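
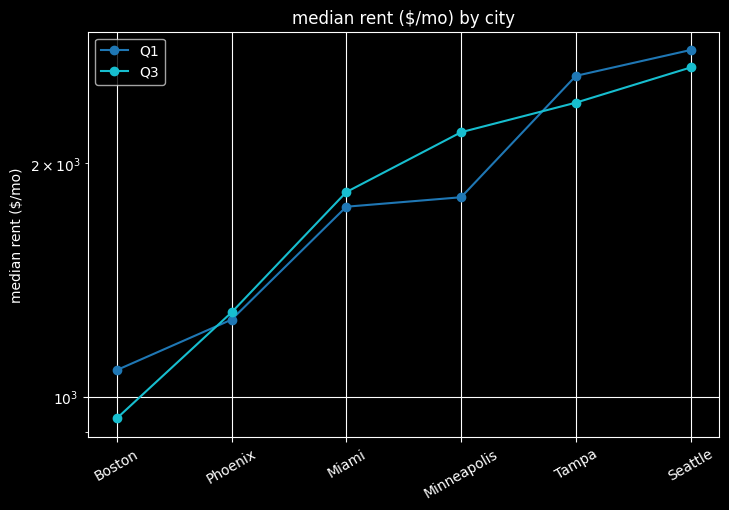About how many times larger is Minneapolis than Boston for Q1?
Minneapolis ≈ 1800, Boston ≈ 1000; 1800/1000 ≈ 1.8.

≈ 1.8×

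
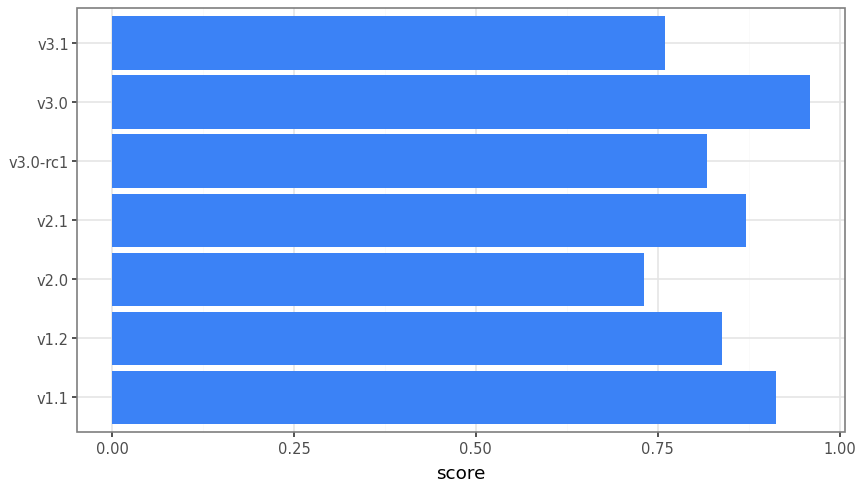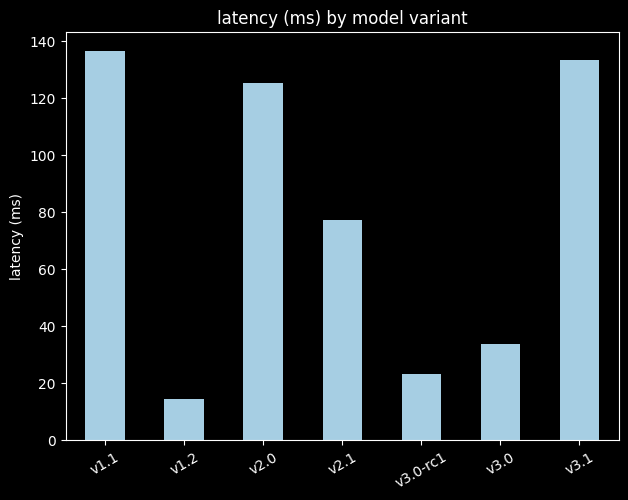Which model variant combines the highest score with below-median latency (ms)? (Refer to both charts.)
v3.0

Chart 2 median latency (ms) ≈ 80; below-median model variants: v1.2, v3.0-rc1, v3.0. Among those, v3.0 has the highest score (≈ 1).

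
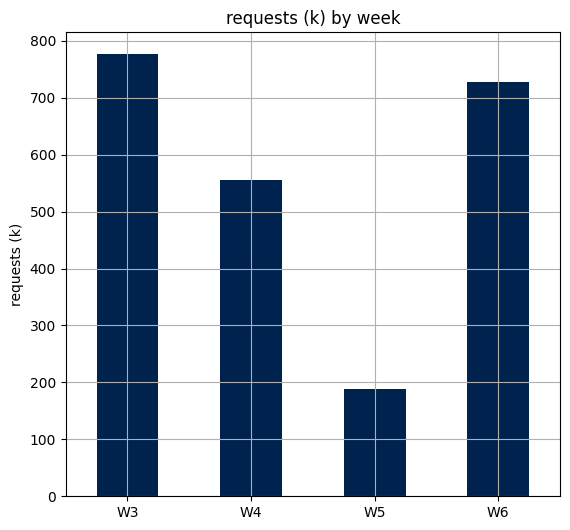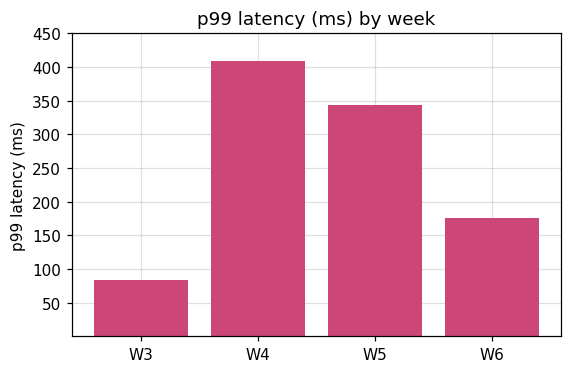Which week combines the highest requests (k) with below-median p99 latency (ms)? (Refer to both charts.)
W3

Chart 2 median p99 latency (ms) ≈ 250; below-median weeks: W3, W6. Among those, W3 has the highest requests (k) (≈ 800).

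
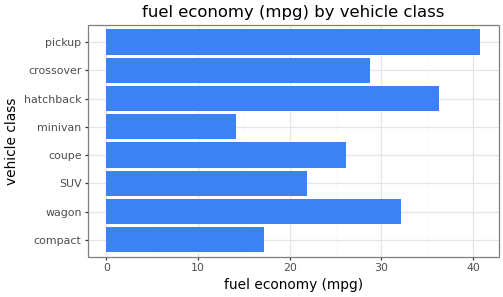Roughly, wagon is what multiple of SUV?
≈ 1.5×

wagon ≈ 30, SUV ≈ 20; 30/20 ≈ 1.5.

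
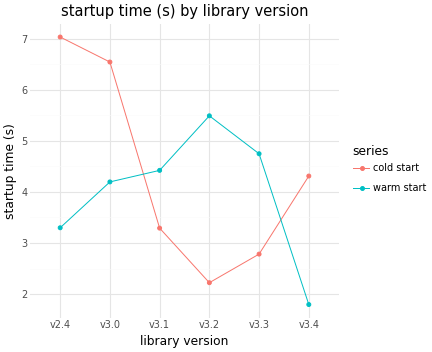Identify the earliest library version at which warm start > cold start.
v3.0: warm start ≈ 4.0 vs cold start ≈ 6.5 (not yet); v3.1: warm start ≈ 4.5 vs cold start ≈ 3.5 (first crossover).

v3.1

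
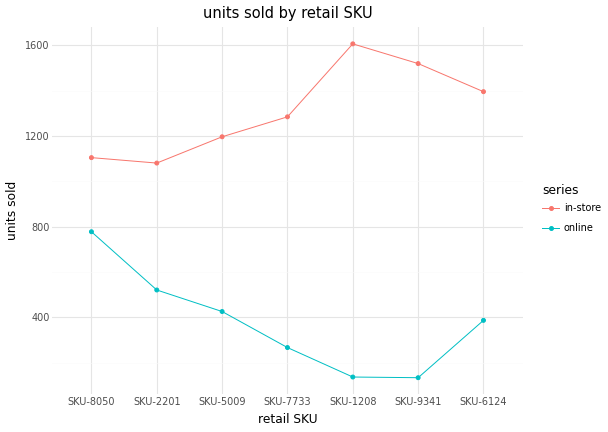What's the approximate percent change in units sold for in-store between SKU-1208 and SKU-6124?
≈ -12.5%

SKU-1208 ≈ 1600, SKU-6124 ≈ 1400; (1400 − 1600) / 1600 ≈ -12.5%.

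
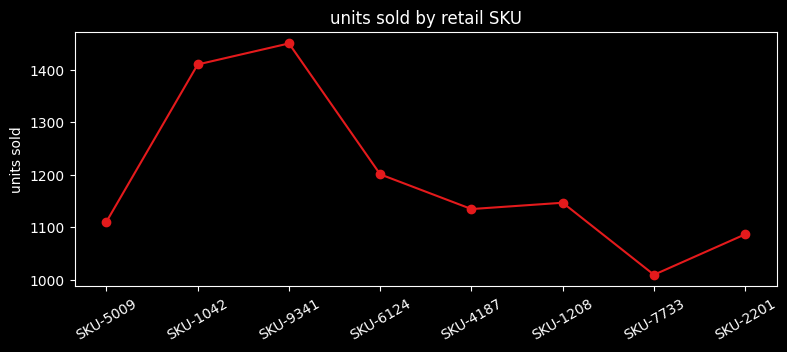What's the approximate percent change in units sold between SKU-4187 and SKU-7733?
≈ -13%

SKU-4187 ≈ 1150, SKU-7733 ≈ 1000; (1000 − 1150) / 1150 ≈ -13%.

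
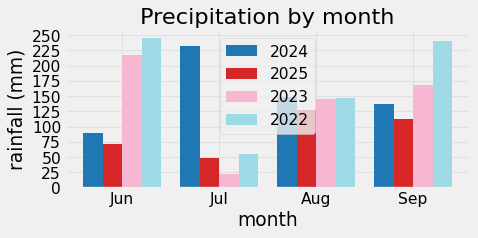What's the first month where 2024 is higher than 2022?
Jul

Jun: 2024 ≈ 100 vs 2022 ≈ 250 (not yet); Jul: 2024 ≈ 225 vs 2022 ≈ 50 (first crossover).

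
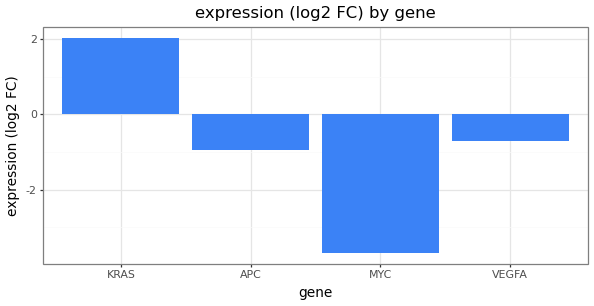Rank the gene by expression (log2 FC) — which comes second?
Top 3: KRAS ≈ 2.0, VEGFA ≈ -0.5, APC ≈ -1.0.

VEGFA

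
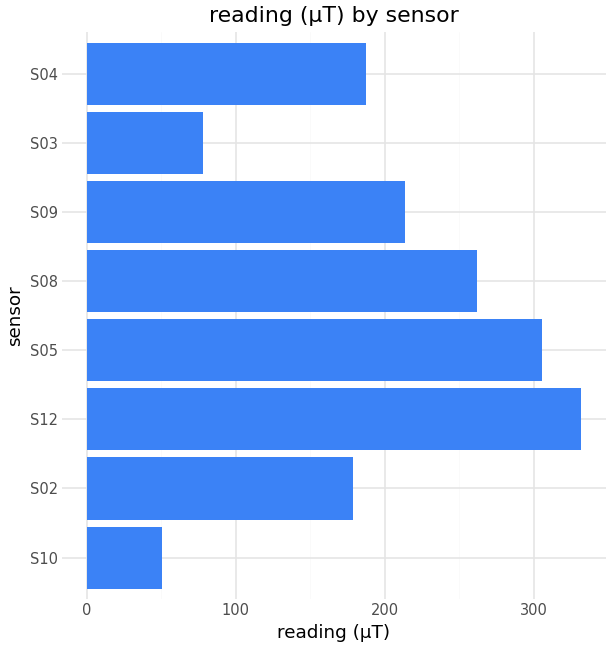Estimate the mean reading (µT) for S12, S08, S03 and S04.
(350 + 250 + 100 + 200) / 4 ≈ 225.

≈ 225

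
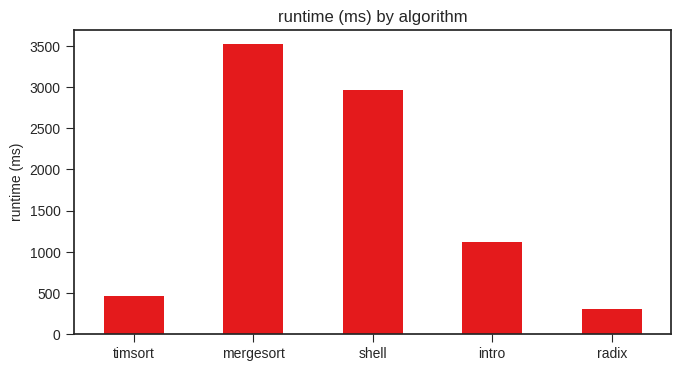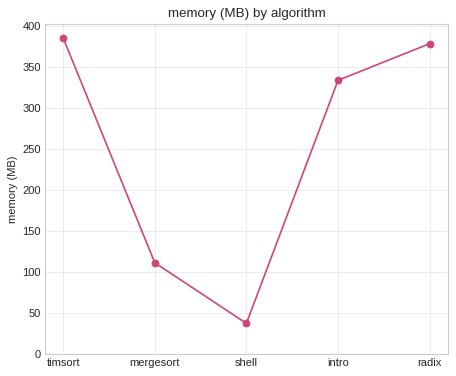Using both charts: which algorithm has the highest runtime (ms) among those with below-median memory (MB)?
mergesort

Chart 2 median memory (MB) ≈ 350; below-median algorithms: mergesort, shell. Among those, mergesort has the highest runtime (ms) (≈ 3500).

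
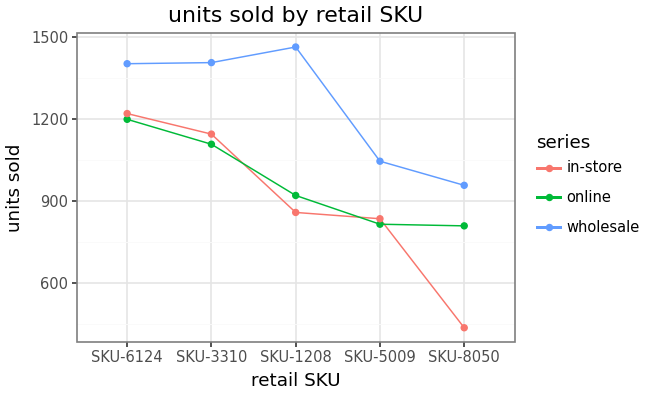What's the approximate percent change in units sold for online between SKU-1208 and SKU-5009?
≈ -11.1%

SKU-1208 ≈ 900, SKU-5009 ≈ 800; (800 − 900) / 900 ≈ -11.1%.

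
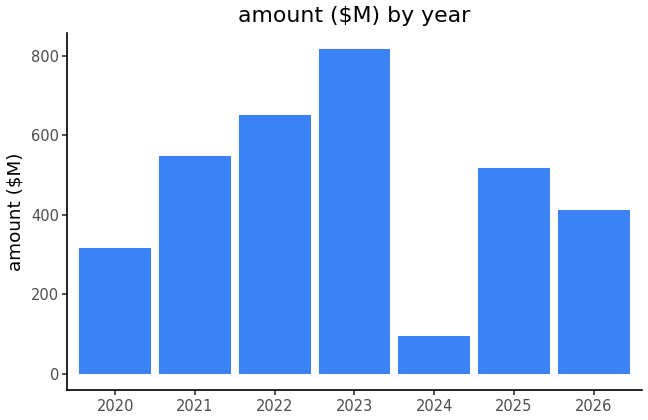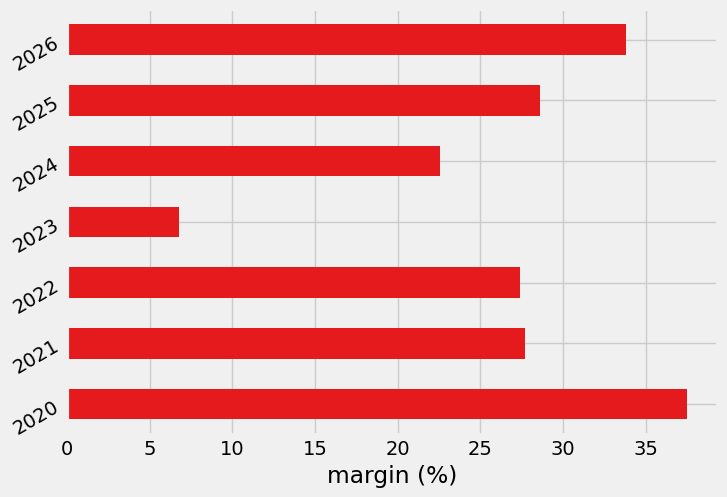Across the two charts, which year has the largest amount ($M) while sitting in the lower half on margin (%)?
2023

Chart 2 median margin (%) ≈ 30; below-median years: 2022, 2023, 2024. Among those, 2023 has the highest amount ($M) (≈ 800).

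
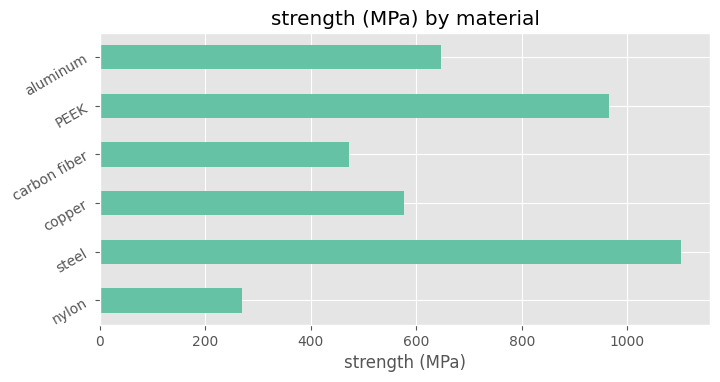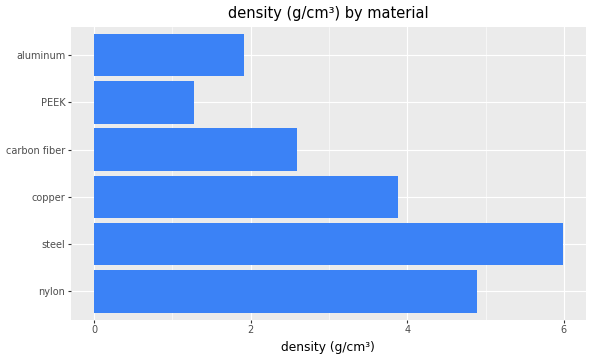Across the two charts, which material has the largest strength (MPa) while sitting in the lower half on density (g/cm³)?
PEEK

Chart 2 median density (g/cm³) ≈ 3; below-median materials: carbon fiber, PEEK, aluminum. Among those, PEEK has the highest strength (MPa) (≈ 1000).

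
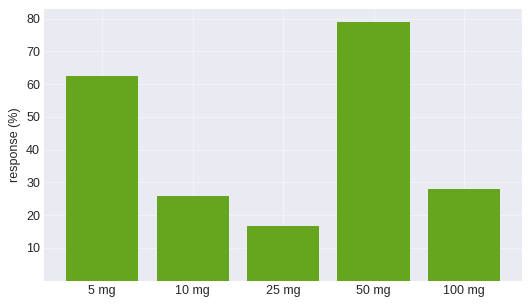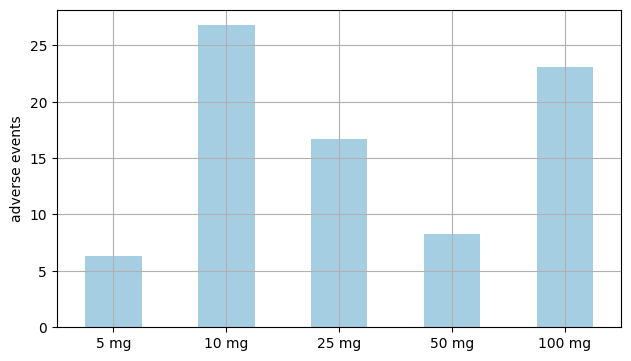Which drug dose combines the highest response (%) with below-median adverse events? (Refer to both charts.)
50 mg

Chart 2 median adverse events ≈ 15; below-median drug doses: 5 mg, 50 mg. Among those, 50 mg has the highest response (%) (≈ 80).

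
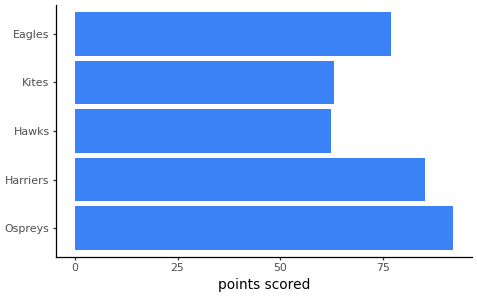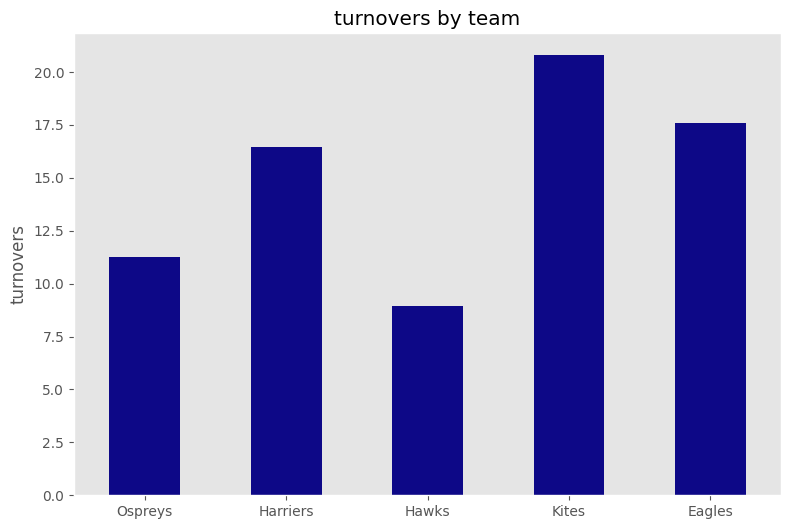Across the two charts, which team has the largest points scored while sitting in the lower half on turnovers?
Chart 2 median turnovers ≈ 16; below-median teams: Ospreys, Hawks. Among those, Ospreys has the highest points scored (≈ 90).

Ospreys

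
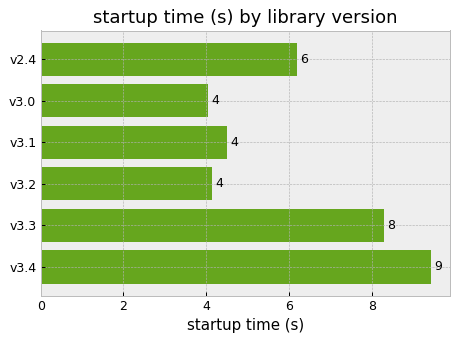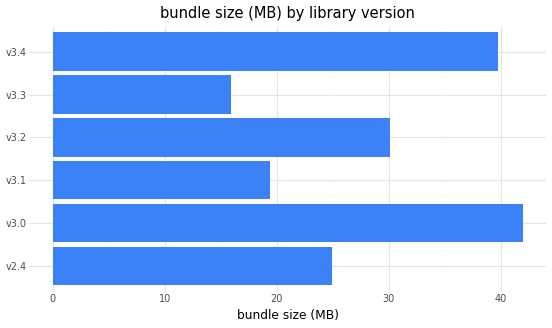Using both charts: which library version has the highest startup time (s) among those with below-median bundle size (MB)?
Chart 2 median bundle size (MB) ≈ 30; below-median library versions: v2.4, v3.1, v3.3. Among those, v3.3 has the highest startup time (s) (≈ 8).

v3.3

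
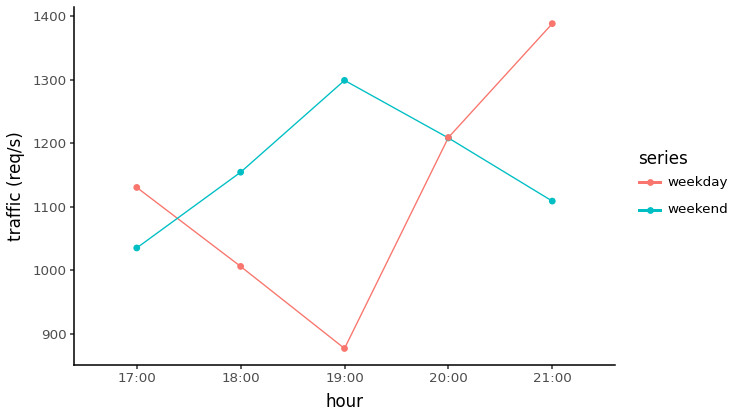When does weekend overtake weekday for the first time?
18:00

17:00: weekend ≈ 1050 vs weekday ≈ 1150 (not yet); 18:00: weekend ≈ 1150 vs weekday ≈ 1000 (first crossover).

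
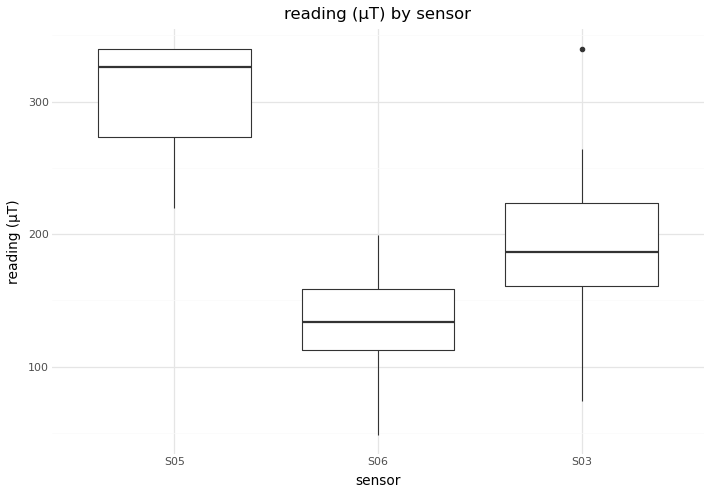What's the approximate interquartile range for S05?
Q3 ≈ 340, Q1 ≈ 280; IQR ≈ 60.

≈ 60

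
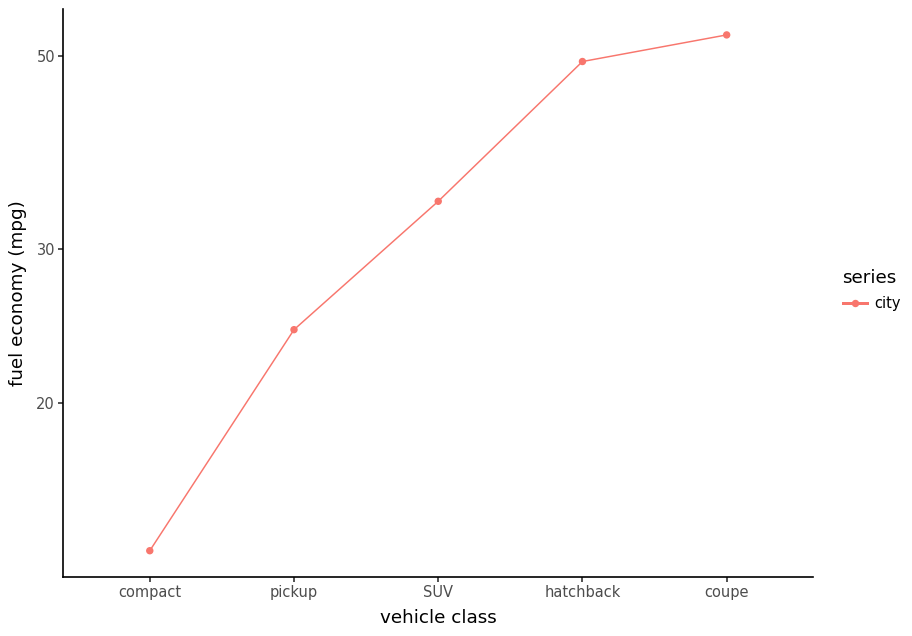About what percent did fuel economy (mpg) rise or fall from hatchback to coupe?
hatchback ≈ 50, coupe ≈ 55; (55 − 50) / 50 ≈ +10%.

≈ +10%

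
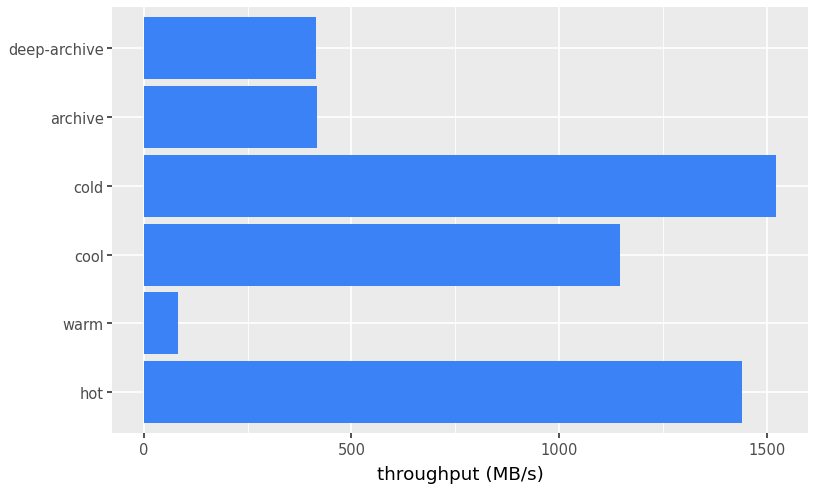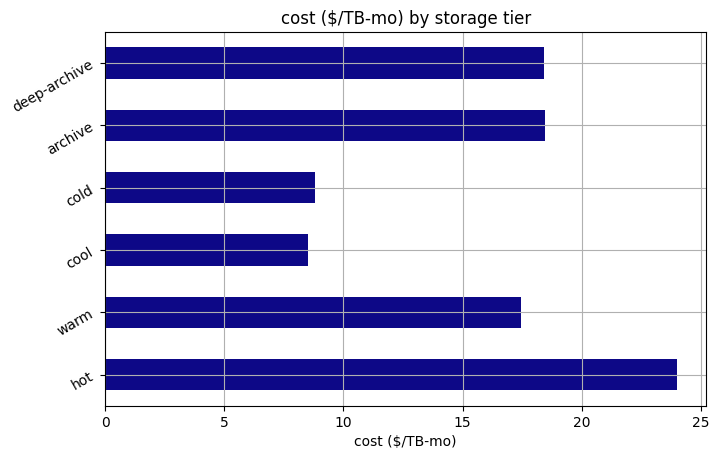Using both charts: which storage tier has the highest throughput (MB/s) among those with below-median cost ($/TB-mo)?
cold

Chart 2 median cost ($/TB-mo) ≈ 20; below-median storage tiers: warm, cool, cold. Among those, cold has the highest throughput (MB/s) (≈ 1600).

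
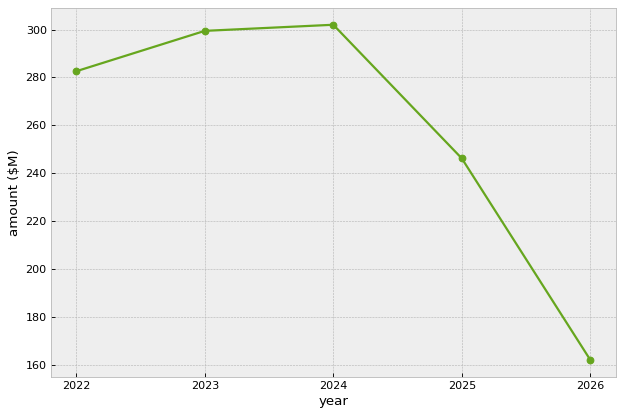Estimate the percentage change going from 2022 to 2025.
≈ -14.3%

2022 ≈ 280, 2025 ≈ 240; (240 − 280) / 280 ≈ -14.3%.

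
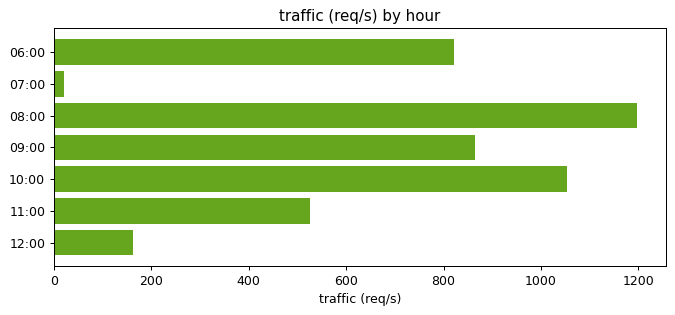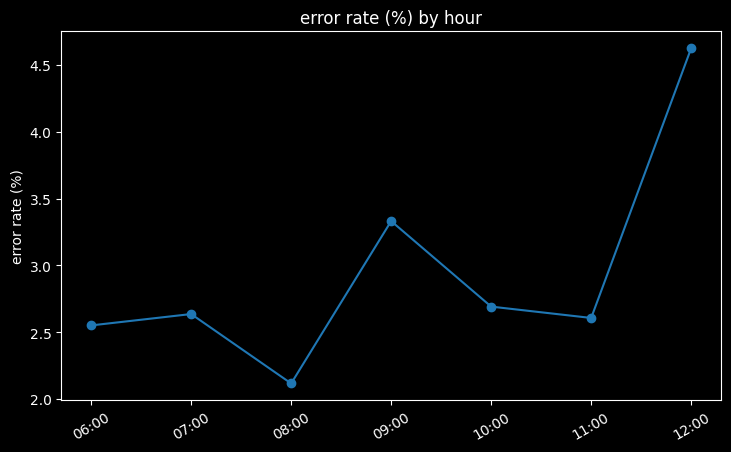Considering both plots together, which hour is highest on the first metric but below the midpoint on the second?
08:00

Chart 2 median error rate (%) ≈ 2.5; below-median hours: 06:00, 08:00, 11:00. Among those, 08:00 has the highest traffic (req/s) (≈ 1200).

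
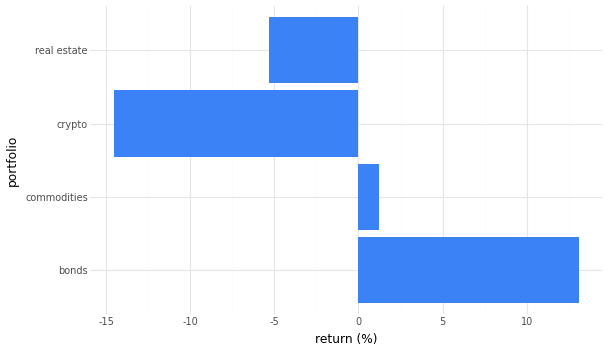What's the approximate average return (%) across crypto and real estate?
≈ -10

(-15 + -5) / 2 ≈ -10.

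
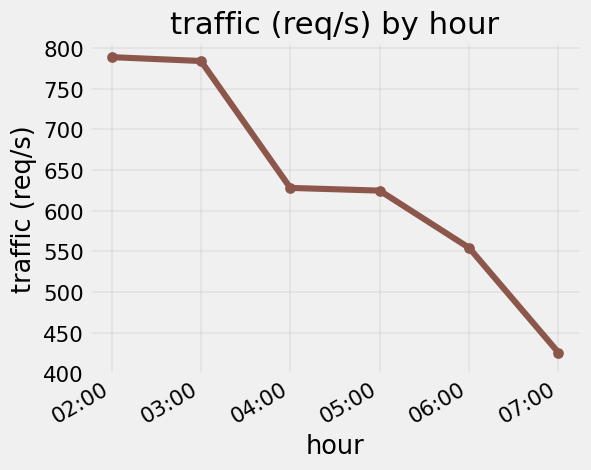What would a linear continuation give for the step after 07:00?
≈ 375

Last three: 600, 550, 450 → slope ≈ -75/step → next ≈ 375.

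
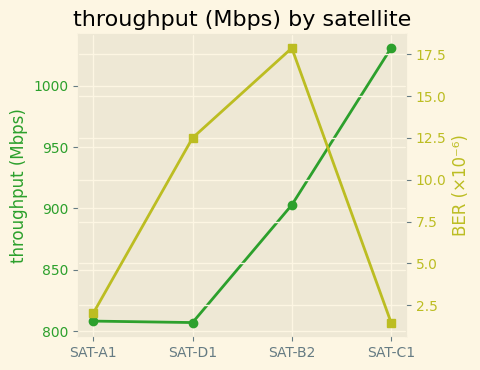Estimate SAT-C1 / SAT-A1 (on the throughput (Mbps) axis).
SAT-C1 ≈ 1040, SAT-A1 ≈ 800; 1040/800 ≈ 1.3.

≈ 1.3×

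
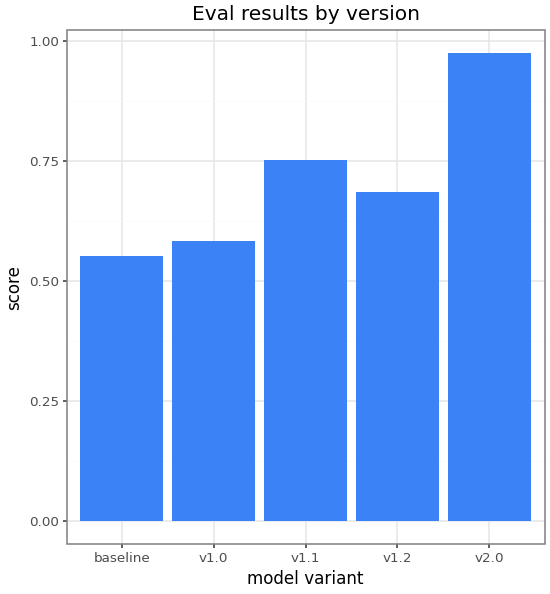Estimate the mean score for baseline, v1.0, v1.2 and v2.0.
≈ 0.73

(0.6 + 0.6 + 0.7 + 1.0) / 4 ≈ 0.73.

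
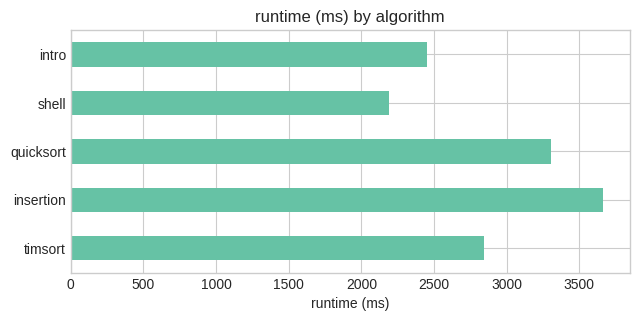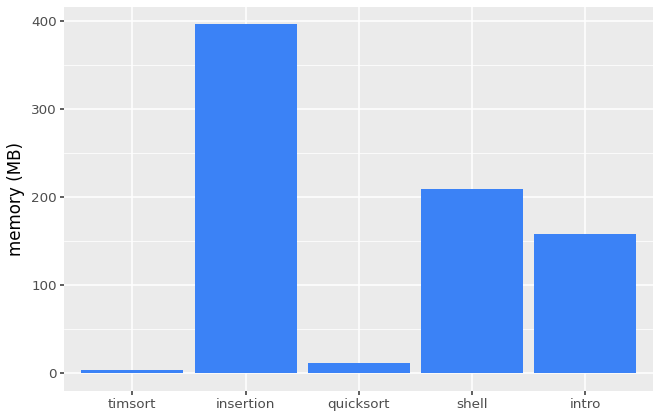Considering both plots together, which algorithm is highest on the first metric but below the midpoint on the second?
quicksort

Chart 2 median memory (MB) ≈ 150; below-median algorithms: timsort, quicksort. Among those, quicksort has the highest runtime (ms) (≈ 3500).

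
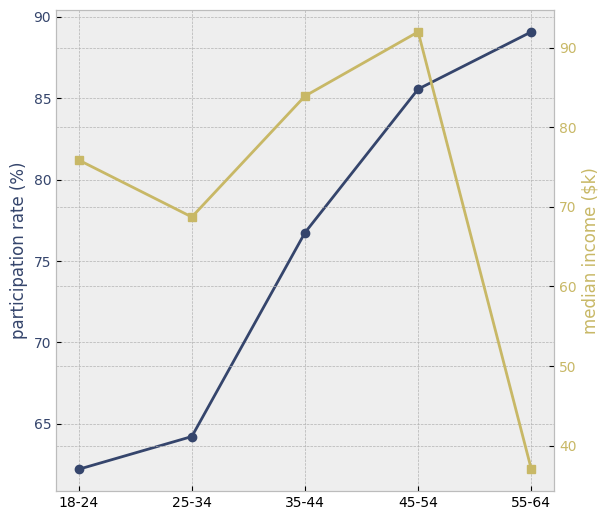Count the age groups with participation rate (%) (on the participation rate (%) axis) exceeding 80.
2

Above 80: 45-54, 55-64.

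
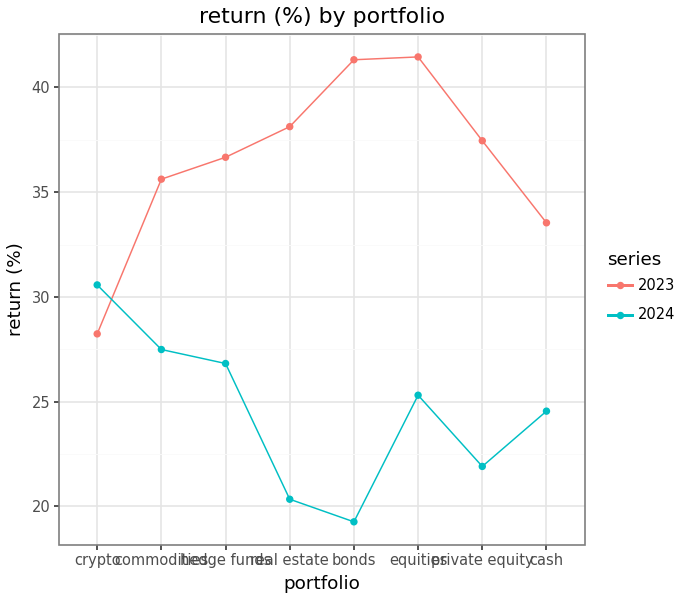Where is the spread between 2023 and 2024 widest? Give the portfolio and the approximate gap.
bonds: 2023 ≈ 42, 2024 ≈ 20 → gap ≈ 22. Next-largest (real estate) is only ≈ 18.

bonds, ≈ 22 %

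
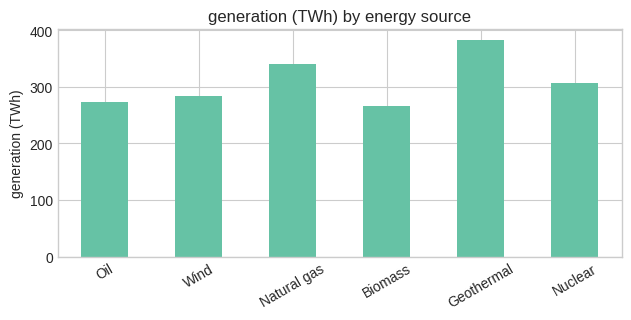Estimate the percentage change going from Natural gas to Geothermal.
Natural gas ≈ 350, Geothermal ≈ 400; (400 − 350) / 350 ≈ +14.3%.

≈ +14.3%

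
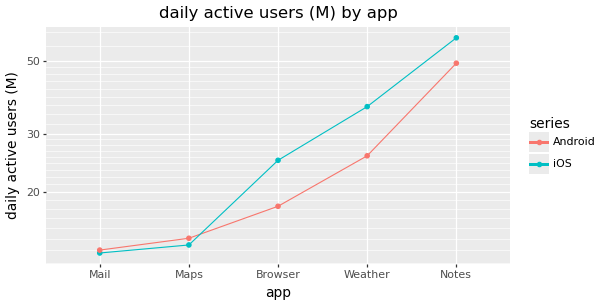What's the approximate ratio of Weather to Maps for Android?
Weather ≈ 25, Maps ≈ 15; 25/15 ≈ 1.67.

≈ 1.67×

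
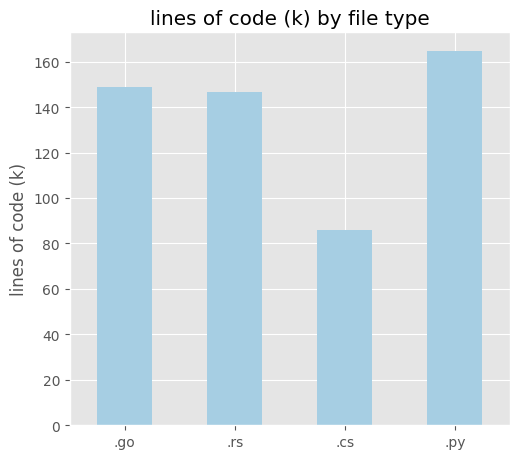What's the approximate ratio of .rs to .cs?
.rs ≈ 140, .cs ≈ 80; 140/80 ≈ 1.75.

≈ 1.75×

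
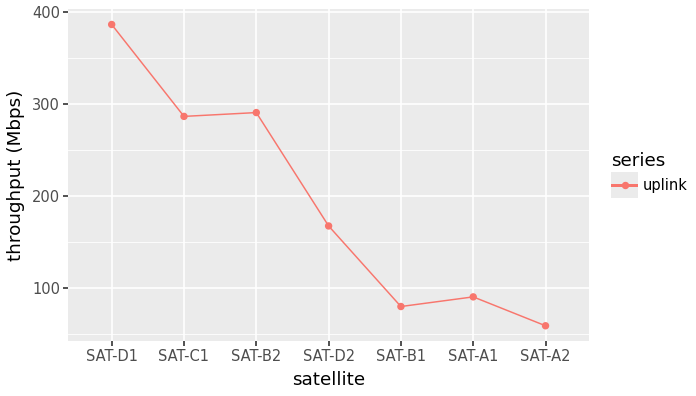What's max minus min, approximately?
≈ 350

Max SAT-D1 ≈ 400, min SAT-A2 ≈ 50; range ≈ 350.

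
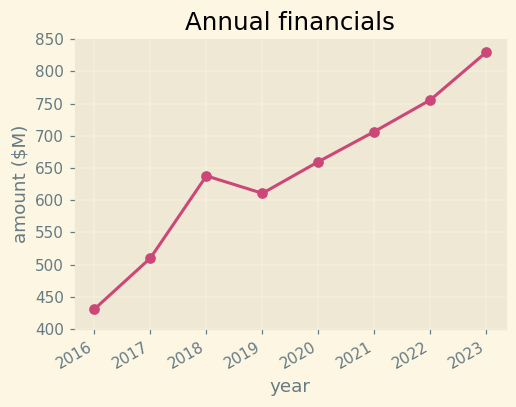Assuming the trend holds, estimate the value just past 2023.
Last three: 700, 750, 850 → slope ≈ 75/step → next ≈ 925.

≈ 925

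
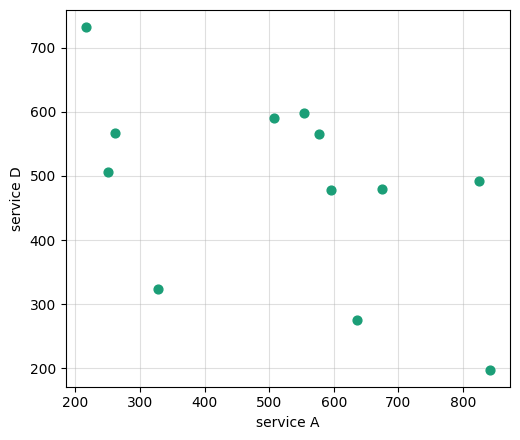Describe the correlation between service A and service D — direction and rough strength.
Points are negatively correlated; moderate (|r| ≈ 0.5).

negative, moderate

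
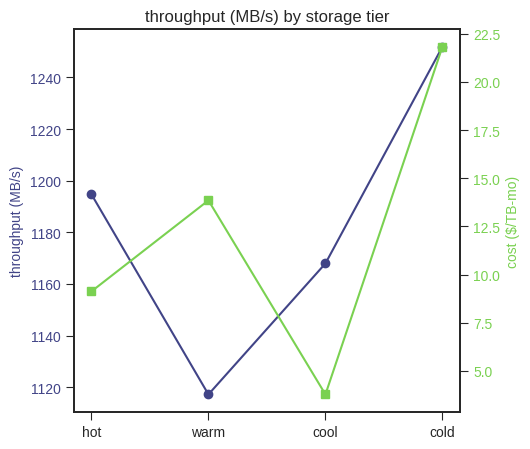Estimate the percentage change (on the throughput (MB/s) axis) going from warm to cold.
warm ≈ 1120, cold ≈ 1260; (1260 − 1120) / 1120 ≈ +12.5%.

≈ +12.5%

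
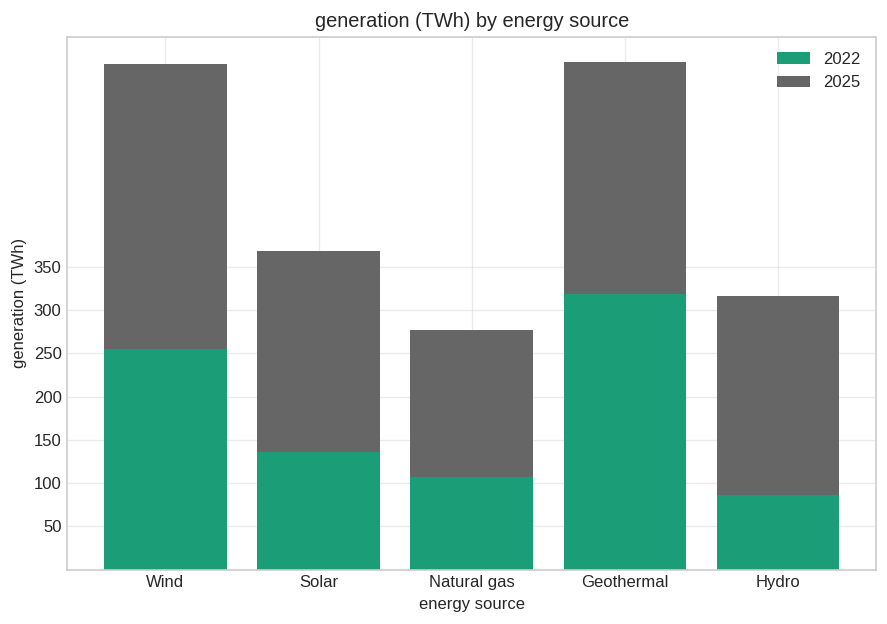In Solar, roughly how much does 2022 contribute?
2022 top ≈ 150, bottom ≈ 0; segment ≈ 150.

≈ 150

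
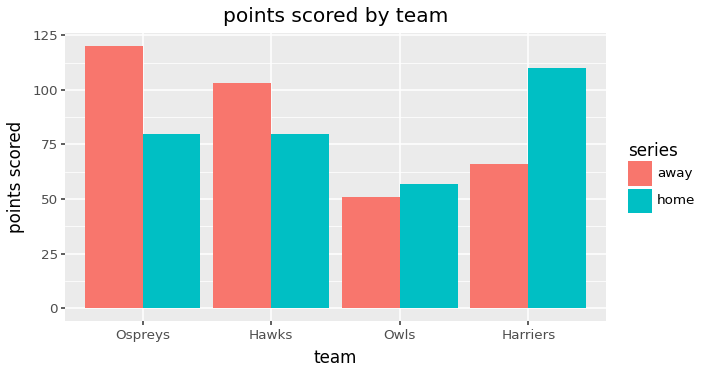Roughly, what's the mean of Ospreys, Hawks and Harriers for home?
≈ 90

(80 + 80 + 110) / 3 ≈ 90.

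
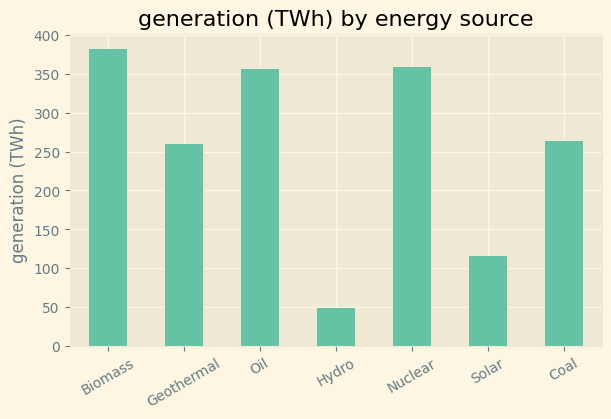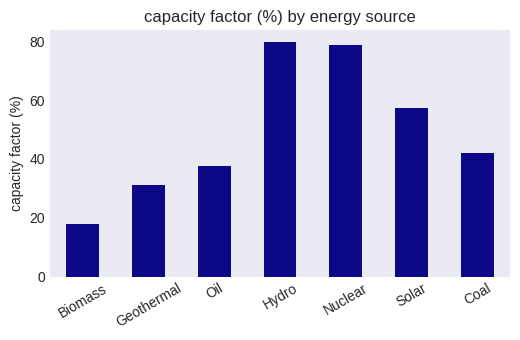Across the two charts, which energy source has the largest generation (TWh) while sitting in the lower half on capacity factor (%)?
Biomass

Chart 2 median capacity factor (%) ≈ 40; below-median energy sources: Biomass, Geothermal, Oil. Among those, Biomass has the highest generation (TWh) (≈ 400).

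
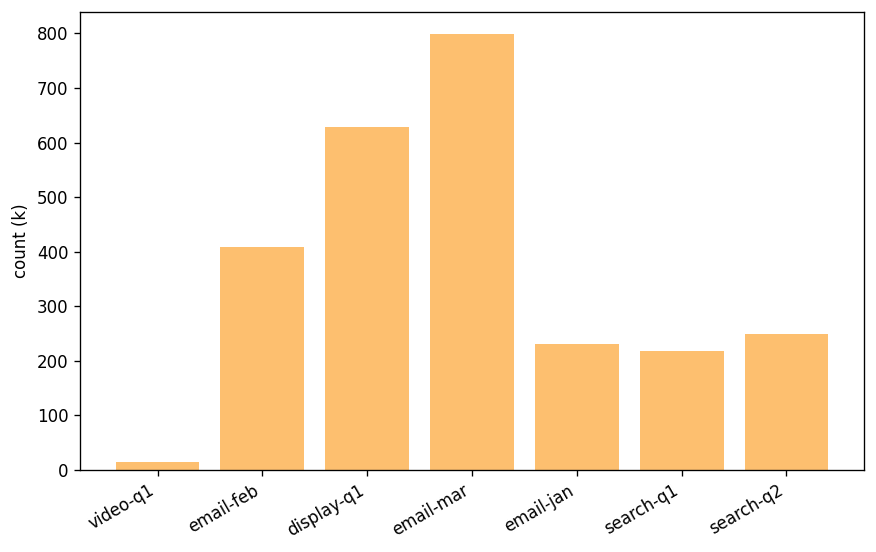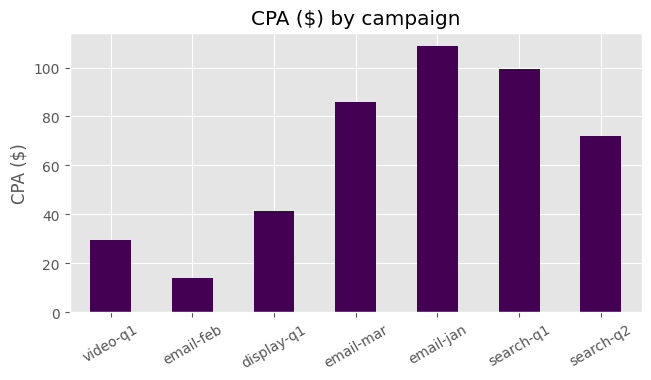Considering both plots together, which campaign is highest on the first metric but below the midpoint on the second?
display-q1

Chart 2 median CPA ($) ≈ 70; below-median campaigns: video-q1, email-feb, display-q1. Among those, display-q1 has the highest count (k) (≈ 600).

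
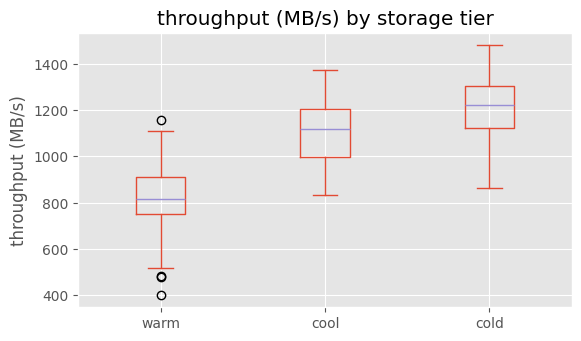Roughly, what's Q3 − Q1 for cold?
≈ 200

Q3 ≈ 1300, Q1 ≈ 1100; IQR ≈ 200.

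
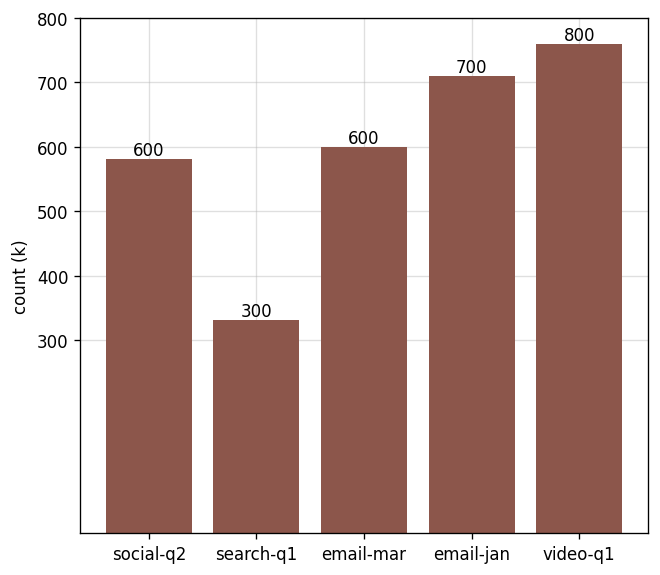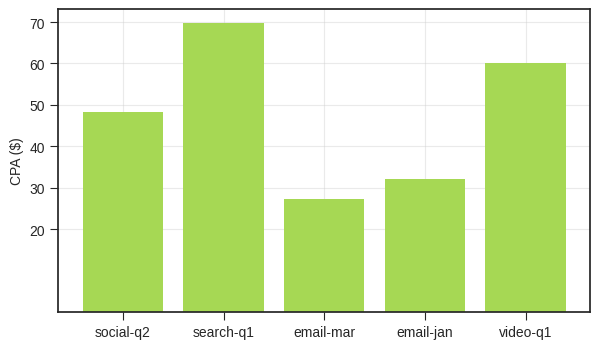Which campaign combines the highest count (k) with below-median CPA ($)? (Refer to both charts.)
email-jan

Chart 2 median CPA ($) ≈ 50; below-median campaigns: email-mar, email-jan. Among those, email-jan has the highest count (k) (≈ 700).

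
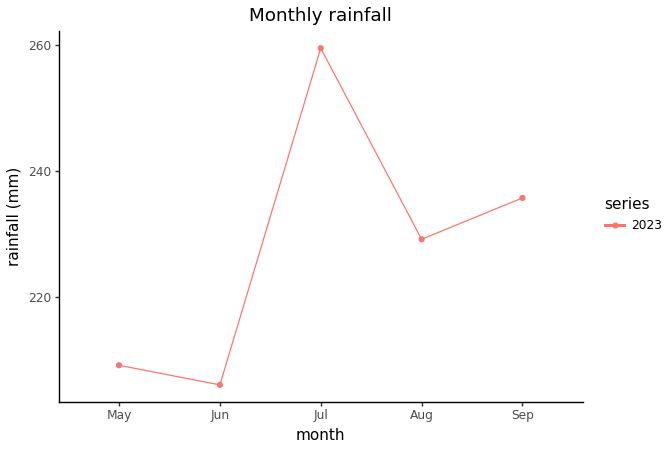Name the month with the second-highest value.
Sep

Top 3: Jul ≈ 260, Sep ≈ 235, Aug ≈ 230.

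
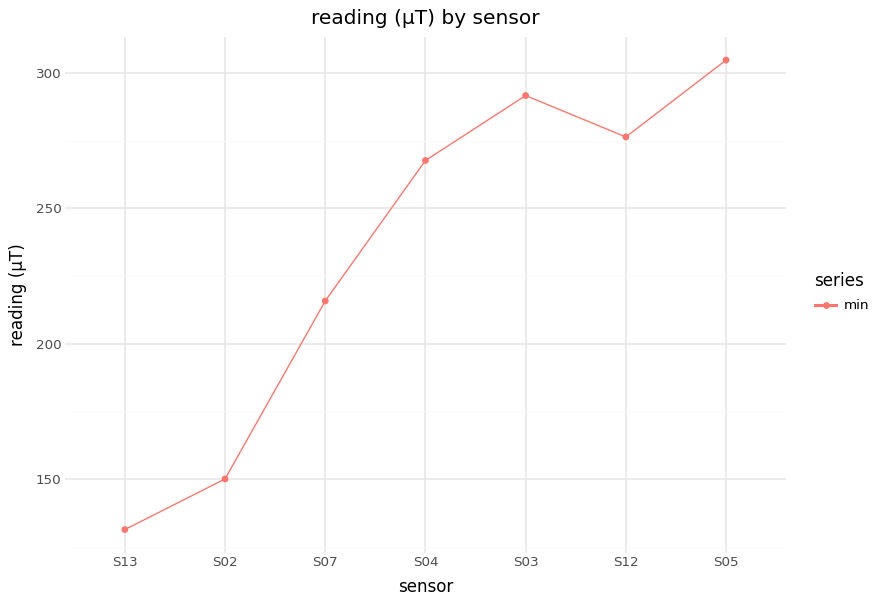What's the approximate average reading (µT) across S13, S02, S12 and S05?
≈ 220

(140 + 160 + 280 + 300) / 4 ≈ 220.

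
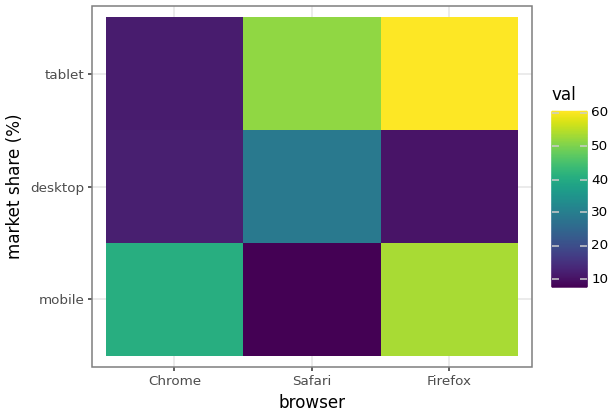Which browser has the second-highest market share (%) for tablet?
Top 3 for tablet: Firefox ≈ 60, Safari ≈ 50, Chrome ≈ 10.

Safari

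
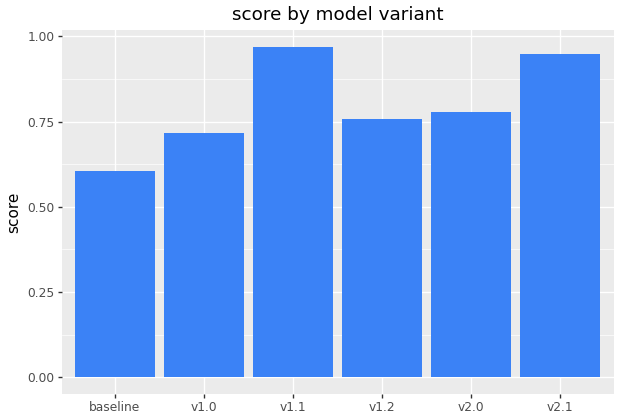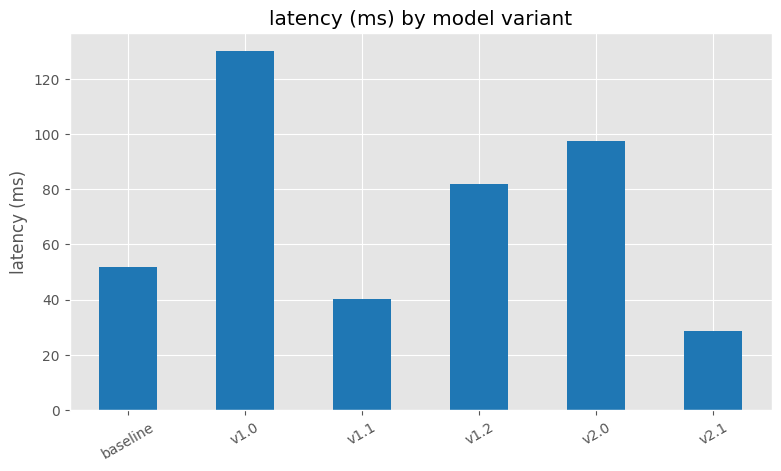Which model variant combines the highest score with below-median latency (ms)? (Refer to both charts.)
v1.1

Chart 2 median latency (ms) ≈ 60; below-median model variants: baseline, v1.1, v2.1. Among those, v1.1 has the highest score (≈ 1).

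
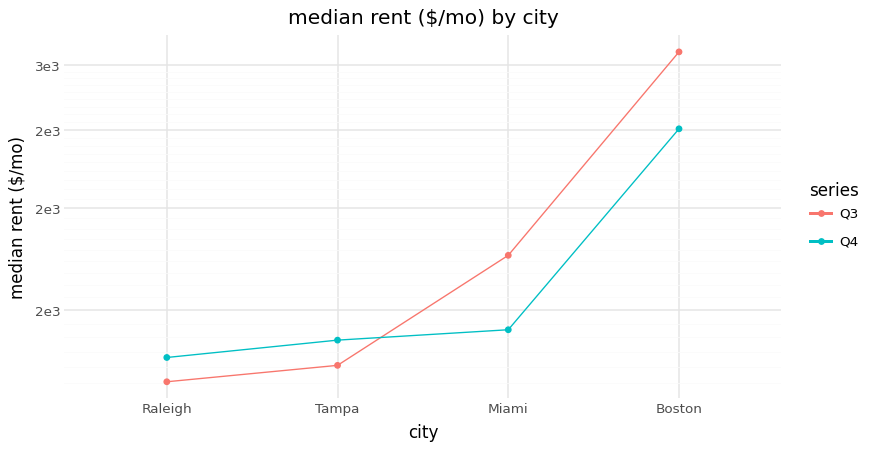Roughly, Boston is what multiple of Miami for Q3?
≈ 1.78×

Boston ≈ 3200, Miami ≈ 1800; 3200/1800 ≈ 1.78.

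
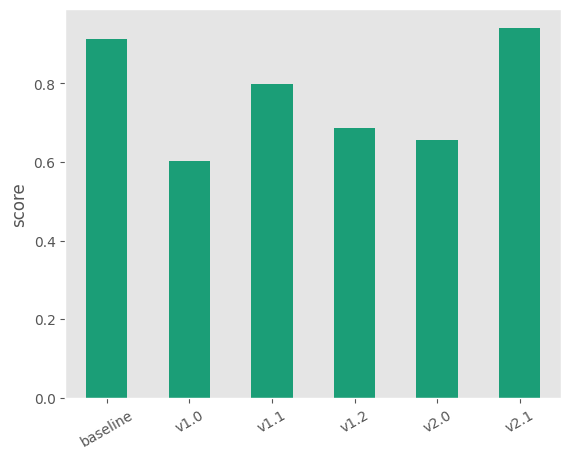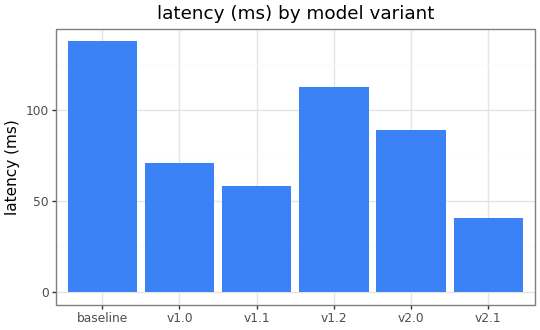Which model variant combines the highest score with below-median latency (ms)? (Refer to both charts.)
Chart 2 median latency (ms) ≈ 80; below-median model variants: v1.0, v1.1, v2.1. Among those, v2.1 has the highest score (≈ 0.9).

v2.1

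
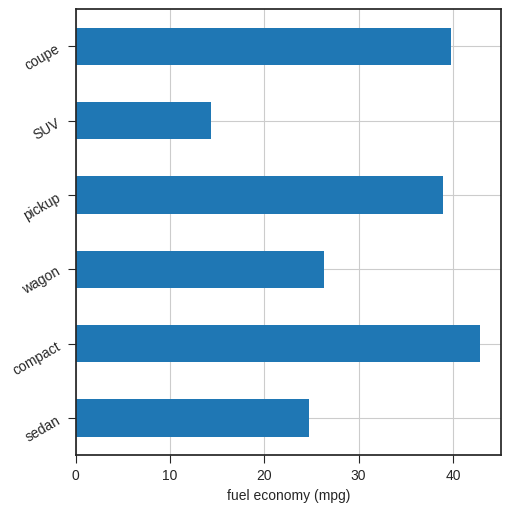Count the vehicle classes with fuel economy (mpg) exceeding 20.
Above 20: sedan, compact, wagon, pickup, coupe.

5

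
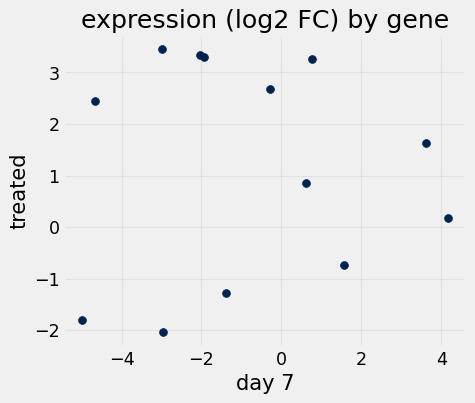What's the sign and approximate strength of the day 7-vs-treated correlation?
no clear correlation

Points are roughly uncorrelated; weak (|r| ≈ 0.0).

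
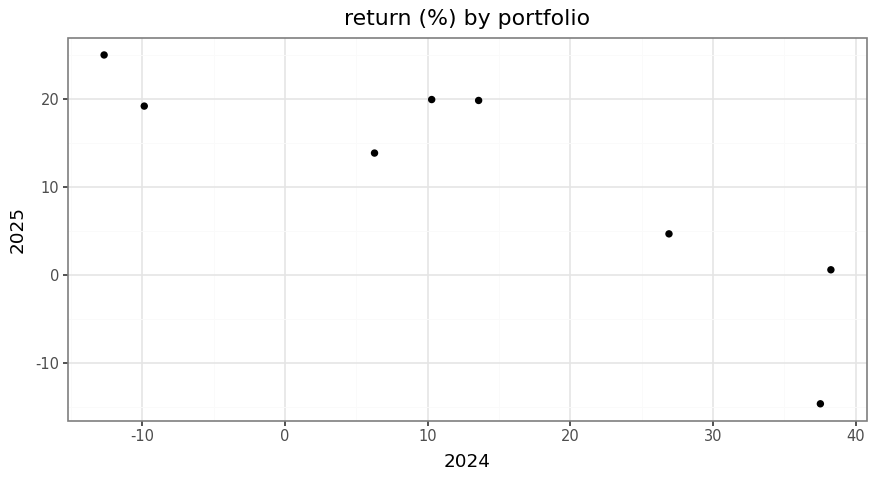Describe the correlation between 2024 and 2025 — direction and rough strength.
Points are negatively correlated; strong (|r| ≈ 0.9).

negative, strong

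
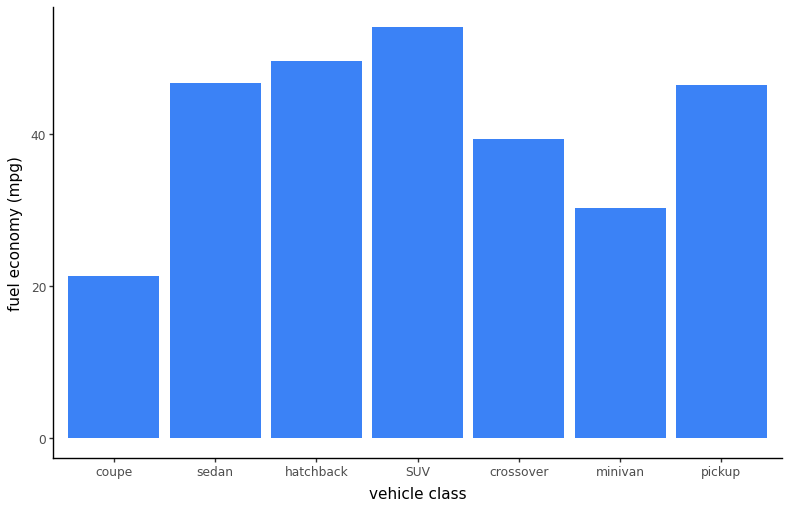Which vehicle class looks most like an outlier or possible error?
coupe ≈ 20; the rest sit between ≈ 30 and ≈ 55.

coupe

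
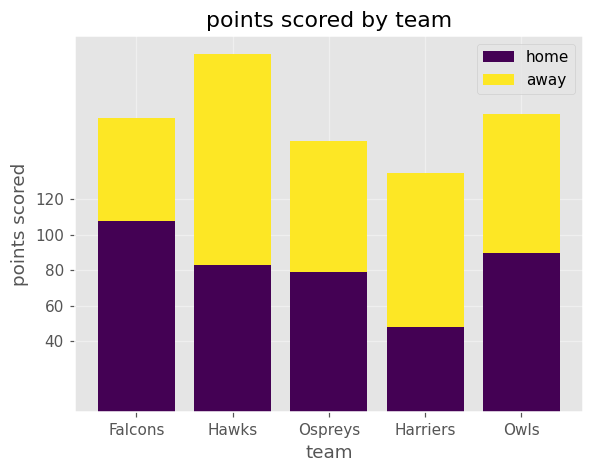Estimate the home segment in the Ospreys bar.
home top ≈ 80, bottom ≈ 0; segment ≈ 80.

≈ 80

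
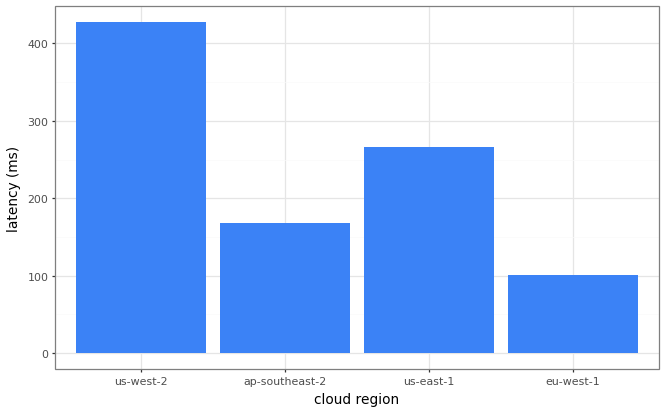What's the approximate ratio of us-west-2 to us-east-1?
≈ 1.8×

us-west-2 ≈ 450, us-east-1 ≈ 250; 450/250 ≈ 1.8.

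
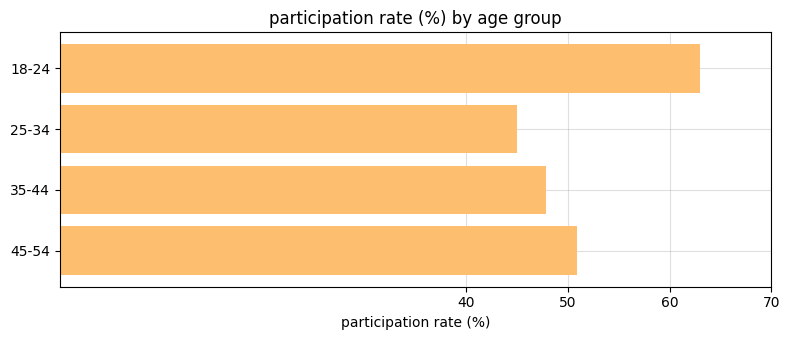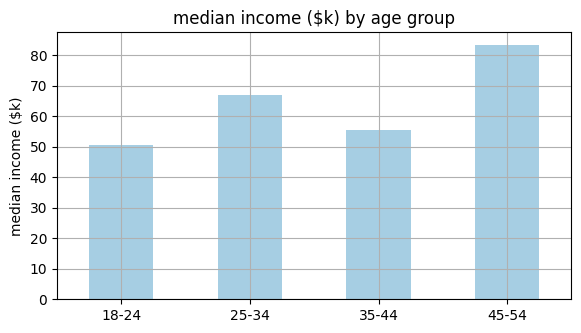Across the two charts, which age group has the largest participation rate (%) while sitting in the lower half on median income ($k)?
Chart 2 median median income ($k) ≈ 60; below-median age groups: 18-24, 35-44. Among those, 18-24 has the highest participation rate (%) (≈ 60).

18-24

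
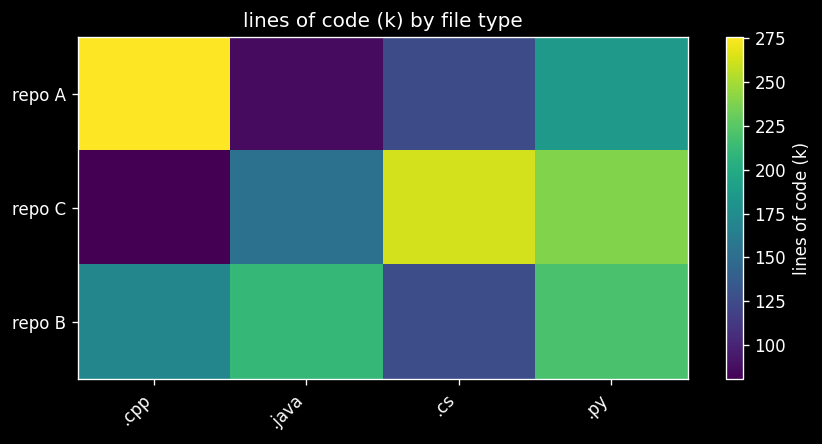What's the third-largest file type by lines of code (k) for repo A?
.cs

Top 4 for repo A: .cpp ≈ 280, .py ≈ 180, .cs ≈ 120, .java ≈ 80.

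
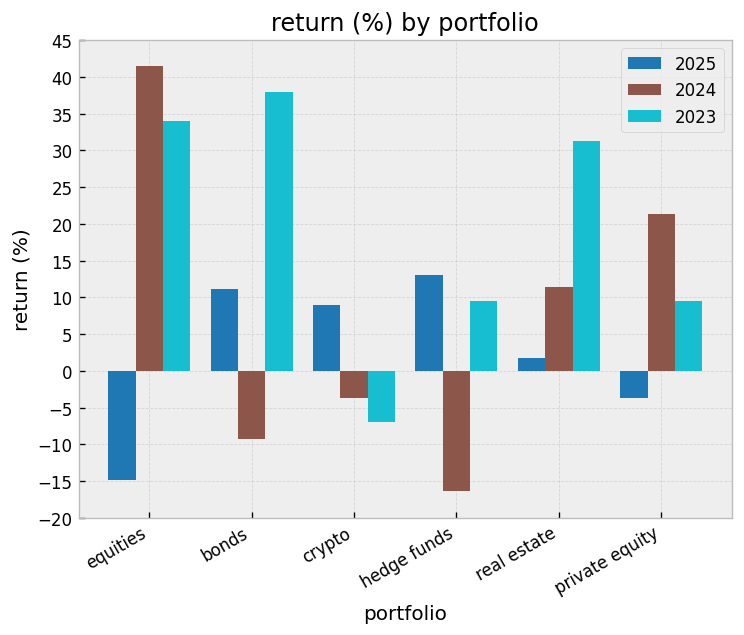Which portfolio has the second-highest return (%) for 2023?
equities

Top 3 for 2023: bonds ≈ 40, equities ≈ 35, real estate ≈ 30.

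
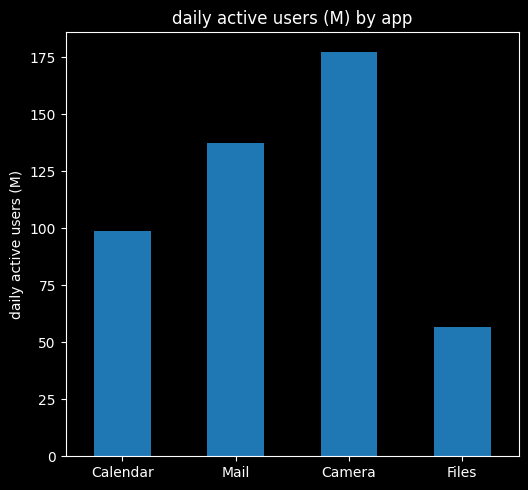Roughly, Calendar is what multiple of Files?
Calendar ≈ 100, Files ≈ 60; 100/60 ≈ 1.67.

≈ 1.67×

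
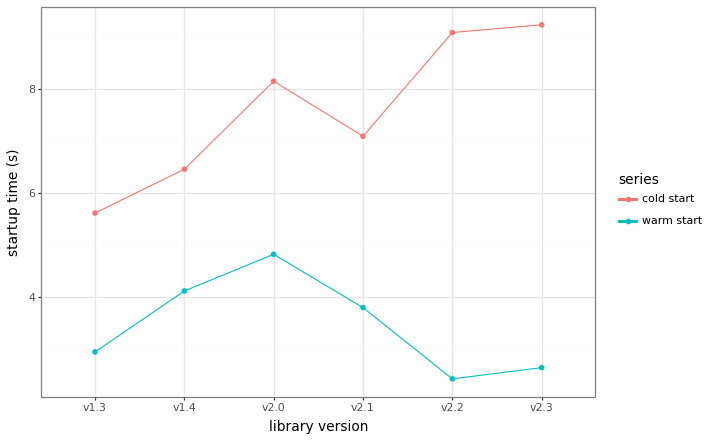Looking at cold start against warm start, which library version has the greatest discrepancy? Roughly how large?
v2.2: cold start ≈ 9, warm start ≈ 2 → gap ≈ 7. Next-largest (v2.3) is only ≈ 6.

v2.2, ≈ 7 s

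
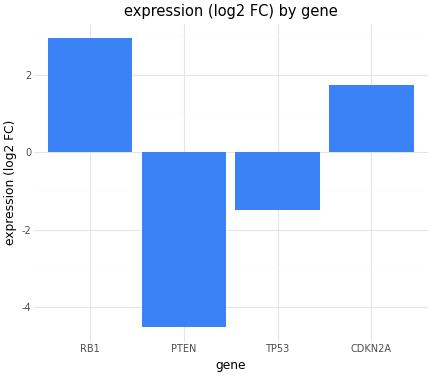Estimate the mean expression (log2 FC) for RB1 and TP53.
≈ 1

(3 + -1) / 2 ≈ 1.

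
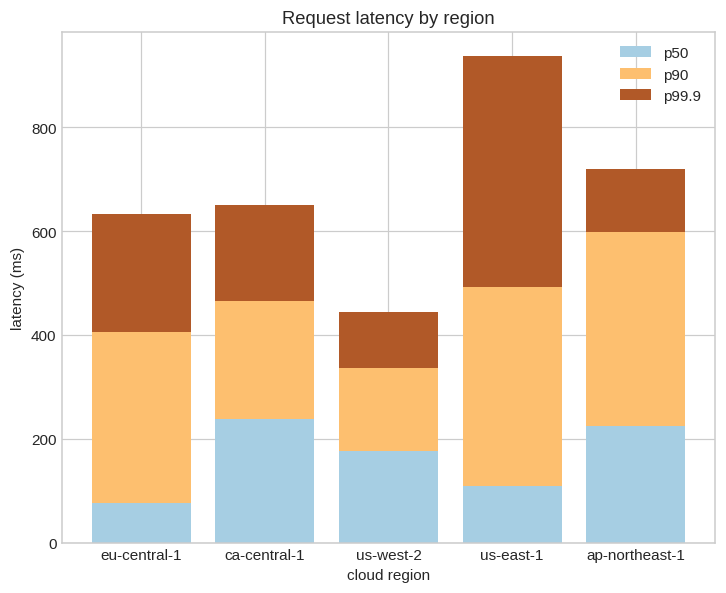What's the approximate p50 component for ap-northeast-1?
≈ 200

p50 top ≈ 200, bottom ≈ 0; segment ≈ 200.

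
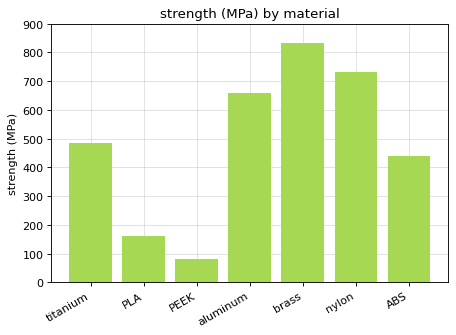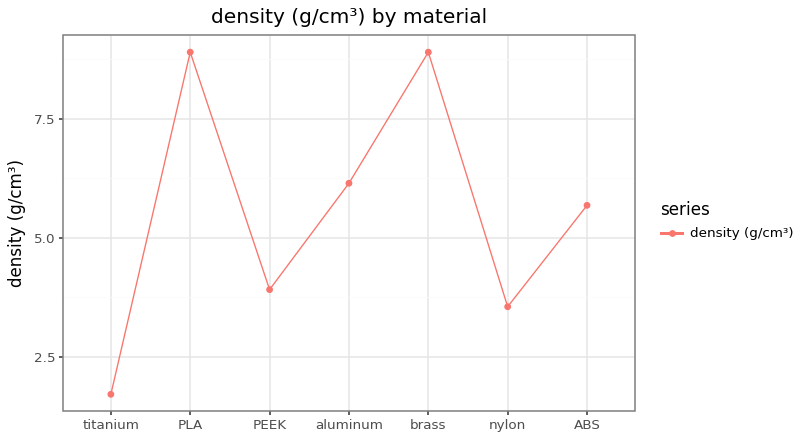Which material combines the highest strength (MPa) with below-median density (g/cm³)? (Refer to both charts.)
Chart 2 median density (g/cm³) ≈ 6; below-median materials: titanium, PEEK, nylon. Among those, nylon has the highest strength (MPa) (≈ 700).

nylon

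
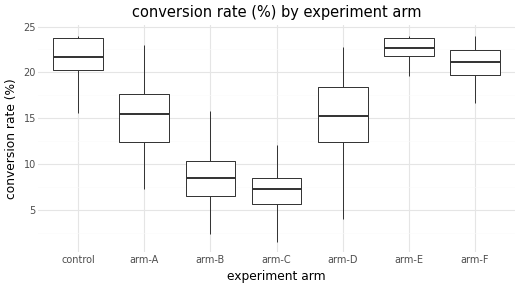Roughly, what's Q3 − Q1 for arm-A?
≈ 6

Q3 ≈ 18, Q1 ≈ 12; IQR ≈ 6.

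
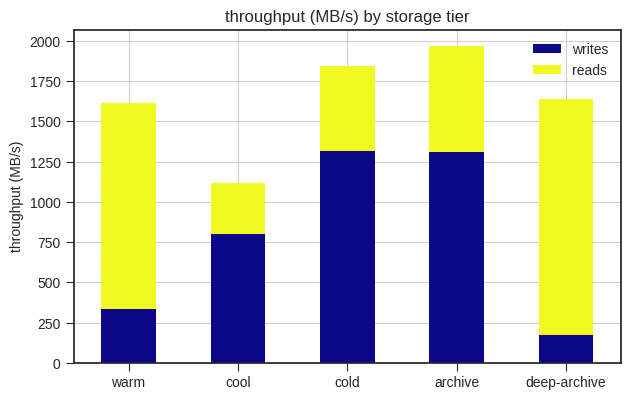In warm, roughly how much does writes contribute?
writes top ≈ 400, bottom ≈ 0; segment ≈ 400.

≈ 400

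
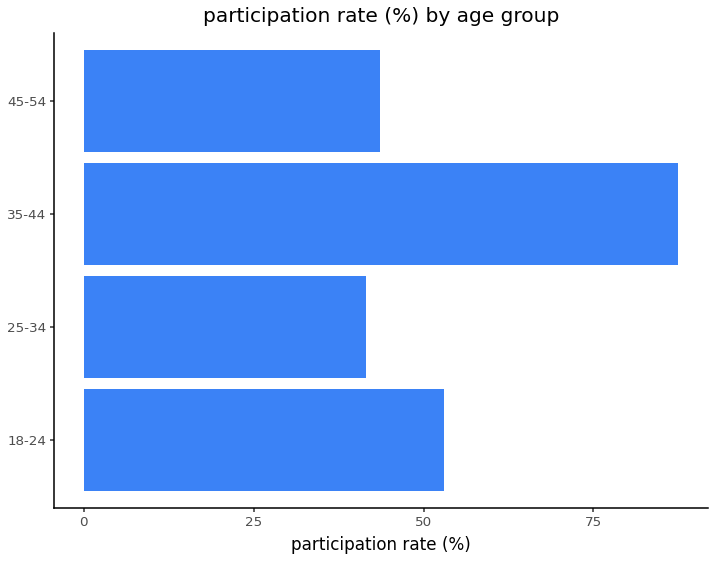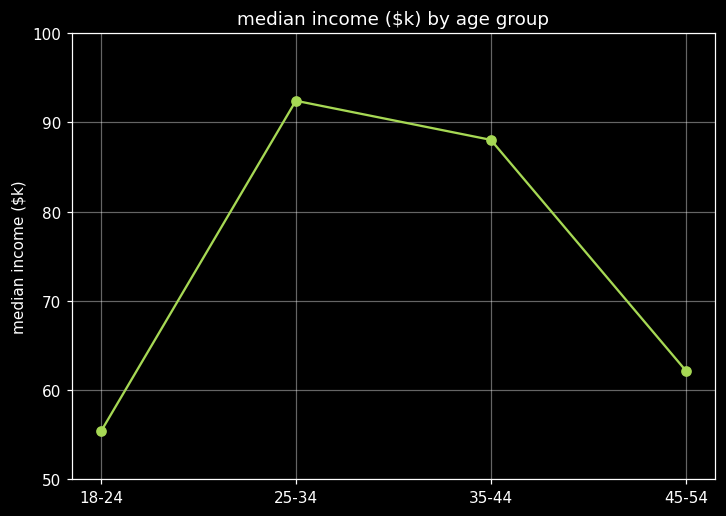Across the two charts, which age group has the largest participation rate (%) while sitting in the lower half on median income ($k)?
Chart 2 median median income ($k) ≈ 80; below-median age groups: 18-24, 45-54. Among those, 18-24 has the highest participation rate (%) (≈ 50).

18-24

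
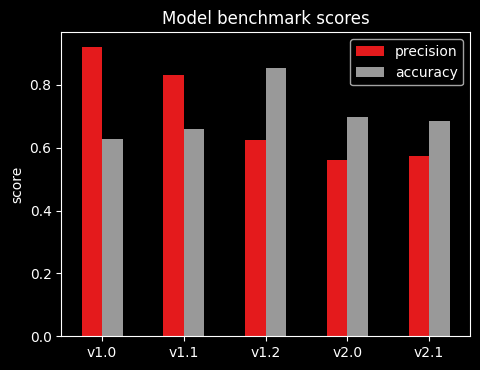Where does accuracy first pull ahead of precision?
v1.2

v1.1: accuracy ≈ 0.7 vs precision ≈ 0.8 (not yet); v1.2: accuracy ≈ 0.9 vs precision ≈ 0.6 (first crossover).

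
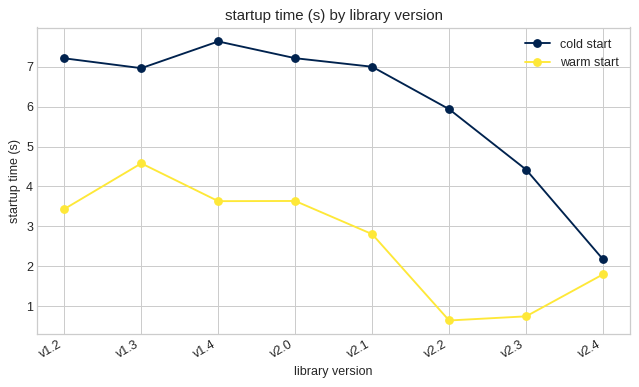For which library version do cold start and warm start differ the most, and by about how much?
v2.2, ≈ 5 s

v2.2: cold start ≈ 6, warm start ≈ 1 → gap ≈ 5. Next-largest (v2.1) is only ≈ 4.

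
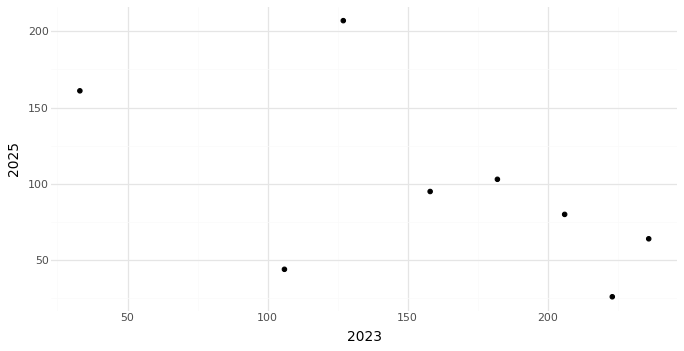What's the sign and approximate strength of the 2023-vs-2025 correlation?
Points are negatively correlated; moderate (|r| ≈ 0.6).

negative, moderate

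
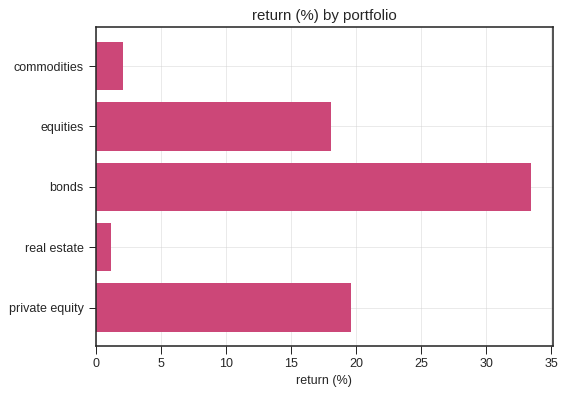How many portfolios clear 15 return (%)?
3

Above 15: equities, bonds, private equity.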